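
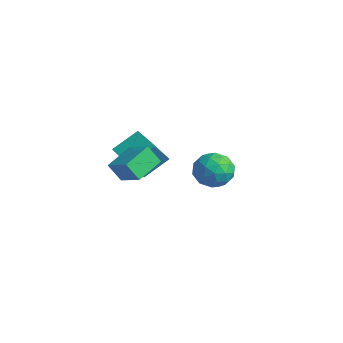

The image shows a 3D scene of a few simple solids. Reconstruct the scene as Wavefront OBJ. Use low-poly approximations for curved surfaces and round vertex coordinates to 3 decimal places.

v -1.75 -4.199 3.664
v -0.502 -4.086 4.353
v -2.11 -2.795 4.087
v -0.861 -2.682 4.776
v -1.299 -3.818 2.784
v -0.05 -3.705 3.473
v -1.658 -2.414 3.207
v -0.41 -2.301 3.896
v -3.259 -2.949 3.409
v -3.035 -1.704 4.269
v -3.669 -1.845 1.918
v -3.445 -0.6 2.778
v -1.975 -2.94 3.062
v -1.751 -1.695 3.922
v -2.385 -1.836 1.571
v -2.161 -0.591 2.431
v -2.534 3.067 -0.592
v -1.888 2.884 0.245
v -3.672 1.916 0.035
v -3.026 1.733 0.872
v -3.527 2.677 0.777
v -2.824 3.388 0.39
v -2.736 1.412 -0.11
v -2.033 2.123 -0.497
v -2.013 1.861 0.543
v -2.502 2.643 1.091
v -3.058 2.157 -0.811
v -3.547 2.939 -0.263
v -2.111 3.076 -0.228
v -3.449 1.724 0.508
v -3.743 2.278 0.452
v -3.364 2.171 0.944
v -2.661 3.373 -0.143
v -2.282 3.265 0.349
v -3.245 3.143 0.661
v -3.278 1.535 -0.069
v -2.899 1.427 0.423
v -2.196 2.629 -0.664
v -1.817 2.522 -0.172
v -2.315 1.657 -0.381
v -1.805 2.368 0.439
v -2.474 1.691 0.807
v -2.304 1.503 0.23
v -1.89 1.921 0.003
v -2.093 2.827 0.761
v -2.761 2.151 1.129
v -3.056 2.705 1.073
v -2.643 3.123 0.846
v -2.166 2.226 0.936
v -2.799 2.649 -0.849
v -3.467 1.973 -0.481
v -2.917 1.677 -0.566
v -2.504 2.095 -0.793
v -3.086 3.109 -0.527
v -3.755 2.432 -0.159
v -3.67 2.879 0.277
v -3.256 3.297 0.05
v -3.394 2.574 -0.656
f 2 4 1
f 5 2 1
f 1 4 3
f 3 5 1
f 2 8 4
f 6 2 5
f 6 8 2
f 4 8 3
f 7 5 3
f 3 8 7
f 7 6 5
f 8 6 7
f 10 12 9
f 13 10 9
f 9 12 11
f 11 13 9
f 10 16 12
f 14 10 13
f 14 16 10
f 12 16 11
f 15 13 11
f 11 16 15
f 15 14 13
f 16 14 15
f 17 54 33
f 54 28 57
f 33 57 22
f 54 57 33
f 17 33 29
f 33 22 34
f 29 34 18
f 33 34 29
f 17 29 38
f 29 18 39
f 38 39 24
f 29 39 38
f 17 38 50
f 38 24 53
f 50 53 27
f 38 53 50
f 17 50 54
f 50 27 58
f 54 58 28
f 50 58 54
f 18 34 45
f 34 22 48
f 45 48 26
f 34 48 45
f 22 57 35
f 57 28 56
f 35 56 21
f 57 56 35
f 28 58 55
f 58 27 51
f 55 51 19
f 58 51 55
f 27 53 52
f 53 24 40
f 52 40 23
f 53 40 52
f 24 39 44
f 39 18 41
f 44 41 25
f 39 41 44
f 20 46 32
f 46 26 47
f 32 47 21
f 46 47 32
f 20 32 30
f 32 21 31
f 30 31 19
f 32 31 30
f 20 30 37
f 30 19 36
f 37 36 23
f 30 36 37
f 20 37 42
f 37 23 43
f 42 43 25
f 37 43 42
f 20 42 46
f 42 25 49
f 46 49 26
f 42 49 46
f 21 47 35
f 47 26 48
f 35 48 22
f 47 48 35
f 19 31 55
f 31 21 56
f 55 56 28
f 31 56 55
f 23 36 52
f 36 19 51
f 52 51 27
f 36 51 52
f 25 43 44
f 43 23 40
f 44 40 24
f 43 40 44
f 26 49 45
f 49 25 41
f 45 41 18
f 49 41 45



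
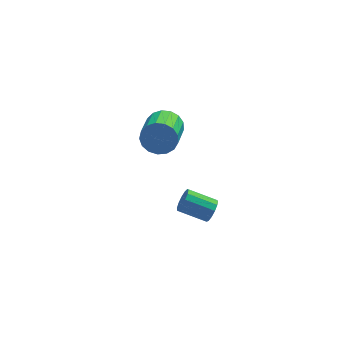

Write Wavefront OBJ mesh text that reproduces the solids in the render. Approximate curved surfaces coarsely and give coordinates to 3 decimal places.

v -2.399 3.873 -1.121
v -2.099 3.443 -1.853
v -2.581 1.877 -1.13
v -2.881 2.307 -0.399
v -1.756 3.457 -1.593
v -2.237 1.891 -0.871
v -1.559 3.566 -1.226
v -2.041 2.001 -0.503
v -1.556 3.745 -0.834
v -2.037 2.18 -0.112
v -1.745 3.954 -0.509
v -2.227 2.389 0.214
v -2.084 4.144 -0.323
v -2.566 2.579 0.4
v -2.496 4.272 -0.321
v -2.977 2.707 0.402
v -2.885 4.308 -0.501
v -3.367 2.743 0.221
v -3.163 4.245 -0.824
v -3.645 2.68 -0.102
v -3.266 4.096 -1.215
v -3.748 2.531 -0.493
v -3.17 3.896 -1.585
v -3.652 2.331 -0.862
v -2.898 3.691 -1.848
v -3.38 2.126 -1.125
v -2.512 3.527 -1.945
v -2.993 1.962 -1.222
v -1.217 -2.627 -0.712
v -0.934 -2.423 -0.236
v -2.16 -1.989 0.308
v -2.443 -2.193 -0.168
v -0.942 -2.173 -0.455
v -2.168 -1.739 0.089
v -1.038 -2.066 -0.755
v -2.264 -1.633 -0.211
v -1.19 -2.138 -1.041
v -2.416 -1.704 -0.497
v -1.351 -2.365 -1.223
v -2.577 -1.931 -0.679
v -1.469 -2.675 -1.243
v -2.696 -2.241 -0.699
v -1.508 -2.97 -1.094
v -2.734 -2.536 -0.55
v -1.453 -3.156 -0.824
v -2.68 -2.722 -0.28
v -1.324 -3.174 -0.518
v -2.55 -2.74 0.026
v -1.161 -3.018 -0.274
v -2.387 -2.584 0.27
v -1.015 -2.738 -0.169
v -2.242 -2.304 0.375
f 2 1 5
f 2 5 3
f 3 5 6
f 3 6 4
f 5 1 7
f 5 7 6
f 6 7 8
f 6 8 4
f 7 1 9
f 7 9 8
f 8 9 10
f 8 10 4
f 9 1 11
f 9 11 10
f 10 11 12
f 10 12 4
f 11 1 13
f 11 13 12
f 12 13 14
f 12 14 4
f 13 1 15
f 13 15 14
f 14 15 16
f 14 16 4
f 15 1 17
f 15 17 16
f 16 17 18
f 16 18 4
f 17 1 19
f 17 19 18
f 18 19 20
f 18 20 4
f 19 1 21
f 19 21 20
f 20 21 22
f 20 22 4
f 21 1 23
f 21 23 22
f 22 23 24
f 22 24 4
f 23 1 25
f 23 25 24
f 24 25 26
f 24 26 4
f 25 1 27
f 25 27 26
f 26 27 28
f 26 28 4
f 27 1 2
f 27 2 28
f 28 2 3
f 28 3 4
f 30 29 33
f 30 33 31
f 31 33 34
f 31 34 32
f 33 29 35
f 33 35 34
f 34 35 36
f 34 36 32
f 35 29 37
f 35 37 36
f 36 37 38
f 36 38 32
f 37 29 39
f 37 39 38
f 38 39 40
f 38 40 32
f 39 29 41
f 39 41 40
f 40 41 42
f 40 42 32
f 41 29 43
f 41 43 42
f 42 43 44
f 42 44 32
f 43 29 45
f 43 45 44
f 44 45 46
f 44 46 32
f 45 29 47
f 45 47 46
f 46 47 48
f 46 48 32
f 47 29 49
f 47 49 48
f 48 49 50
f 48 50 32
f 49 29 51
f 49 51 50
f 50 51 52
f 50 52 32
f 51 29 30
f 51 30 52
f 52 30 31
f 52 31 32



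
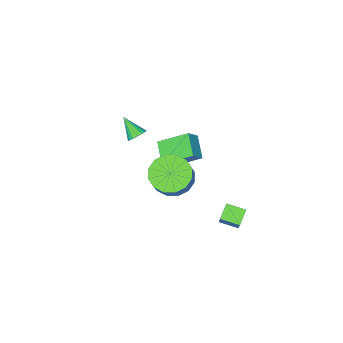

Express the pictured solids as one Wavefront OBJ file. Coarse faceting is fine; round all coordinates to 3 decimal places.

v 0.059 2.153 -1.807
v -0.591 1.816 -1.319
v -0.495 2.922 -2.014
v -1.145 2.585 -1.526
v 0.785 3.115 -0.174
v 0.135 2.778 0.314
v 0.231 3.884 -0.381
v -0.419 3.547 0.107
v 2.436 1.685 3.034
v 3.348 1.665 2.577
v 3.896 2.155 3.65
v 2.984 2.175 4.106
v 3.148 2.139 2.462
v 3.696 2.63 3.534
v 2.757 2.492 2.5
v 3.305 2.983 3.572
v 2.281 2.629 2.681
v 2.828 3.12 3.753
v 1.845 2.512 2.957
v 2.393 3.003 4.029
v 1.569 2.174 3.253
v 2.116 2.665 4.325
v 1.524 1.705 3.49
v 2.072 2.195 4.563
v 1.724 1.23 3.606
v 2.272 1.721 4.678
v 2.115 0.877 3.568
v 2.663 1.368 4.64
v 2.592 0.74 3.387
v 3.139 1.231 4.459
v 3.027 0.857 3.111
v 3.575 1.348 4.183
v 3.304 1.195 2.815
v 3.851 1.686 3.887
v 0.932 -3.036 1.388
v 1.159 -2.721 1.748
v 1.028 -4.004 2.172
v 0.911 -2.704 1.8
v 0.668 -2.763 1.757
v 0.485 -2.884 1.63
v 0.405 -3.04 1.447
v 0.445 -3.196 1.251
v 0.597 -3.315 1.085
v 0.825 -3.369 0.99
v 1.078 -3.348 0.985
v 1.297 -3.255 1.072
v 1.432 -3.112 1.232
v 1.453 -2.951 1.427
v 1.354 -2.81 1.614
v -2.1 -2.191 0.145
v -1.466 -2.121 0.808
v -1.561 -1.136 -0.481
v -0.927 -1.066 0.182
v -1.033 -3.274 -0.762
v -0.399 -3.204 -0.099
v -0.494 -2.219 -1.388
v 0.14 -2.149 -0.725
f 2 4 1
f 5 2 1
f 1 4 3
f 3 5 1
f 2 8 4
f 6 2 5
f 6 8 2
f 4 8 3
f 7 5 3
f 3 8 7
f 7 6 5
f 8 6 7
f 10 9 13
f 10 13 11
f 11 13 14
f 11 14 12
f 13 9 15
f 13 15 14
f 14 15 16
f 14 16 12
f 15 9 17
f 15 17 16
f 16 17 18
f 16 18 12
f 17 9 19
f 17 19 18
f 18 19 20
f 18 20 12
f 19 9 21
f 19 21 20
f 20 21 22
f 20 22 12
f 21 9 23
f 21 23 22
f 22 23 24
f 22 24 12
f 23 9 25
f 23 25 24
f 24 25 26
f 24 26 12
f 25 9 27
f 25 27 26
f 26 27 28
f 26 28 12
f 27 9 29
f 27 29 28
f 28 29 30
f 28 30 12
f 29 9 31
f 29 31 30
f 30 31 32
f 30 32 12
f 31 9 33
f 31 33 32
f 32 33 34
f 32 34 12
f 33 9 10
f 33 10 34
f 34 10 11
f 34 11 12
f 36 35 38
f 36 38 37
f 38 35 39
f 38 39 37
f 39 35 40
f 39 40 37
f 40 35 41
f 40 41 37
f 41 35 42
f 41 42 37
f 42 35 43
f 42 43 37
f 43 35 44
f 43 44 37
f 44 35 45
f 44 45 37
f 45 35 46
f 45 46 37
f 46 35 47
f 46 47 37
f 47 35 48
f 47 48 37
f 48 35 49
f 48 49 37
f 49 35 36
f 49 36 37
f 51 53 50
f 54 51 50
f 50 53 52
f 52 54 50
f 51 57 53
f 55 51 54
f 55 57 51
f 53 57 52
f 56 54 52
f 52 57 56
f 56 55 54
f 57 55 56



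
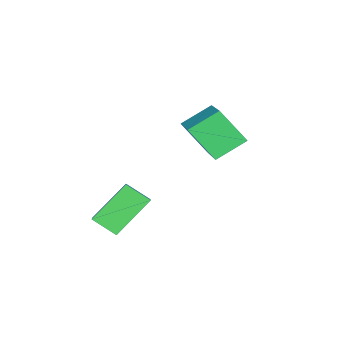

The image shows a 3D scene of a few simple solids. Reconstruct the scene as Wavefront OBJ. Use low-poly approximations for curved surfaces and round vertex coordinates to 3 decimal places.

v -0.345 -1.891 3.003
v -0.355 -2.815 4.081
v 1.305 -0.938 3.835
v 1.295 -1.862 4.913
v 0.385 -2.618 2.387
v 0.375 -3.542 3.465
v 2.035 -1.665 3.219
v 2.025 -2.589 4.297
v 2.919 -3.42 1.526
v 2.963 -4.208 2.036
v 3.645 -3.068 2.008
v 3.689 -3.856 2.518
v 3.951 -4.064 0.442
v 3.995 -4.852 0.952
v 4.677 -3.712 0.924
v 4.721 -4.5 1.434
f 2 4 1
f 5 2 1
f 1 4 3
f 3 5 1
f 2 8 4
f 6 2 5
f 6 8 2
f 4 8 3
f 7 5 3
f 3 8 7
f 7 6 5
f 8 6 7
f 10 12 9
f 13 10 9
f 9 12 11
f 11 13 9
f 10 16 12
f 14 10 13
f 14 16 10
f 12 16 11
f 15 13 11
f 11 16 15
f 15 14 13
f 16 14 15



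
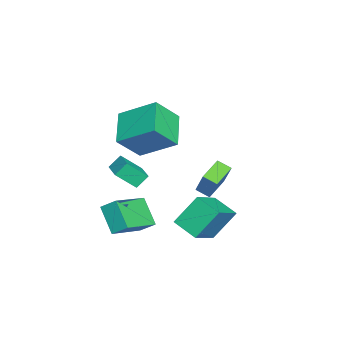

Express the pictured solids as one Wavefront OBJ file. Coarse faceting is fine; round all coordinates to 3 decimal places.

v 2.052 -1.947 -0.257
v 2.189 -1.2 0.33
v 0.342 -1.006 -1.058
v 0.479 -0.258 -0.472
v 2.961 -1.242 -1.368
v 3.098 -0.494 -0.782
v 1.251 -0.3 -2.17
v 1.388 0.447 -1.583
v 0.191 1.912 -2.064
v 1.881 1.365 -0.982
v -0.386 2.88 -0.673
v 1.304 2.332 0.409
v 0.856 3.008 -2.549
v 2.546 2.46 -1.467
v 0.279 3.975 -1.158
v 1.969 3.428 -0.076
v 0.212 -0.947 0.516
v 0.461 -1.88 1.416
v -0.134 -0.466 1.112
v 0.116 -1.399 2.011
v 1.344 -0.421 0.749
v 1.594 -1.354 1.648
v 0.999 0.06 1.344
v 1.248 -0.873 2.244
v -2.197 -1.956 3.41
v -1.875 -0.12 4.541
v -2.991 -1.017 2.11
v -2.669 0.819 3.24
v -0.491 -1.719 2.54
v -0.169 0.117 3.67
v -1.285 -0.78 1.239
v -0.963 1.056 2.37
v -3.471 1.476 -2.223
v -4.588 1.992 -1.745
v -3.287 2.181 -2.555
v -4.404 2.697 -2.077
v -2.596 1.963 -0.703
v -3.713 2.479 -0.225
v -2.412 2.668 -1.035
v -3.529 3.184 -0.557
f 2 4 1
f 5 2 1
f 1 4 3
f 3 5 1
f 2 8 4
f 6 2 5
f 6 8 2
f 4 8 3
f 7 5 3
f 3 8 7
f 7 6 5
f 8 6 7
f 10 12 9
f 13 10 9
f 9 12 11
f 11 13 9
f 10 16 12
f 14 10 13
f 14 16 10
f 12 16 11
f 15 13 11
f 11 16 15
f 15 14 13
f 16 14 15
f 18 20 17
f 21 18 17
f 17 20 19
f 19 21 17
f 18 24 20
f 22 18 21
f 22 24 18
f 20 24 19
f 23 21 19
f 19 24 23
f 23 22 21
f 24 22 23
f 26 28 25
f 29 26 25
f 25 28 27
f 27 29 25
f 26 32 28
f 30 26 29
f 30 32 26
f 28 32 27
f 31 29 27
f 27 32 31
f 31 30 29
f 32 30 31
f 34 36 33
f 37 34 33
f 33 36 35
f 35 37 33
f 34 40 36
f 38 34 37
f 38 40 34
f 36 40 35
f 39 37 35
f 35 40 39
f 39 38 37
f 40 38 39



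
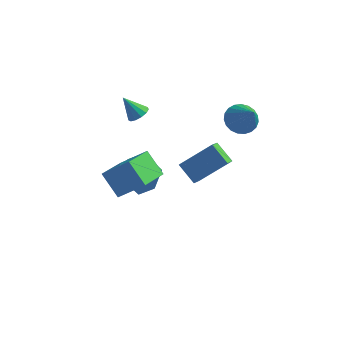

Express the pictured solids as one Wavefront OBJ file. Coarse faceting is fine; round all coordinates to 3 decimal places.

v -0.442 2.322 -3.819
v -1.404 2.85 -3.067
v -0.405 3.079 -4.303
v -1.367 3.607 -3.551
v 1.047 3.113 -2.469
v 0.085 3.641 -1.717
v 1.084 3.87 -2.953
v 0.122 4.398 -2.201
v -3.169 1.893 1.296
v -2.849 2.354 1.535
v -3.971 1.907 2.344
v -3.096 2.497 1.343
v -3.367 2.447 1.137
v -3.574 2.222 0.981
v -3.653 1.893 0.925
v -3.578 1.563 0.987
v -3.374 1.338 1.147
v -3.104 1.289 1.354
v -2.855 1.432 1.543
v -2.705 1.721 1.653
v -2.703 2.065 1.65
v -2.627 0.193 -3.451
v -2.251 0.245 -1.877
v -3.842 0.976 -3.187
v -3.466 1.028 -1.612
v -2.094 1.072 -3.608
v -1.718 1.124 -2.033
v -3.309 1.855 -3.343
v -2.933 1.907 -1.769
v -3.295 -3.039 0.908
v -1.984 -2.923 2.106
v -2.955 -1.386 0.375
v -1.643 -1.27 1.572
v -2.317 -3.57 -0.112
v -1.005 -3.454 1.085
v -1.976 -1.917 -0.646
v -0.665 -1.801 0.552
v 1.522 3.774 0.616
v 2.146 3.444 0.058
v 2.398 2.846 2.144
v 2.301 3.767 0.166
v 2.321 4.092 0.351
v 2.203 4.361 0.582
v 1.967 4.529 0.82
v 1.654 4.566 1.022
v 1.319 4.467 1.154
v 1.018 4.247 1.193
v 0.805 3.946 1.132
v 0.715 3.614 0.982
v 0.765 3.311 0.769
v 0.946 3.087 0.53
v 1.227 2.982 0.305
v 1.558 3.014 0.134
v 1.884 3.178 0.047
f 2 4 1
f 5 2 1
f 1 4 3
f 3 5 1
f 2 8 4
f 6 2 5
f 6 8 2
f 4 8 3
f 7 5 3
f 3 8 7
f 7 6 5
f 8 6 7
f 10 9 12
f 10 12 11
f 12 9 13
f 12 13 11
f 13 9 14
f 13 14 11
f 14 9 15
f 14 15 11
f 15 9 16
f 15 16 11
f 16 9 17
f 16 17 11
f 17 9 18
f 17 18 11
f 18 9 19
f 18 19 11
f 19 9 20
f 19 20 11
f 20 9 21
f 20 21 11
f 21 9 10
f 21 10 11
f 23 25 22
f 26 23 22
f 22 25 24
f 24 26 22
f 23 29 25
f 27 23 26
f 27 29 23
f 25 29 24
f 28 26 24
f 24 29 28
f 28 27 26
f 29 27 28
f 31 33 30
f 34 31 30
f 30 33 32
f 32 34 30
f 31 37 33
f 35 31 34
f 35 37 31
f 33 37 32
f 36 34 32
f 32 37 36
f 36 35 34
f 37 35 36
f 39 38 41
f 39 41 40
f 41 38 42
f 41 42 40
f 42 38 43
f 42 43 40
f 43 38 44
f 43 44 40
f 44 38 45
f 44 45 40
f 45 38 46
f 45 46 40
f 46 38 47
f 46 47 40
f 47 38 48
f 47 48 40
f 48 38 49
f 48 49 40
f 49 38 50
f 49 50 40
f 50 38 51
f 50 51 40
f 51 38 52
f 51 52 40
f 52 38 53
f 52 53 40
f 53 38 54
f 53 54 40
f 54 38 39
f 54 39 40



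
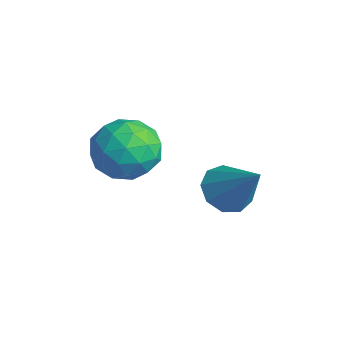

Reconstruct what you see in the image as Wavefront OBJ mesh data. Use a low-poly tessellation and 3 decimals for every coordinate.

v 1.317 -1.508 0.508
v 2.019 -1.844 1.1
v 0.361 -2.676 0.98
v 1.063 -3.012 1.572
v 0.622 -2.162 1.77
v 1.213 -1.44 1.478
v 1.167 -3.08 0.602
v 1.758 -2.358 0.31
v 1.927 -2.815 1.158
v 1.59 -2.248 1.88
v 0.79 -2.272 0.2
v 0.453 -1.705 0.922
v 1.752 -1.573 0.763
v 0.628 -2.947 1.317
v 0.369 -2.447 1.434
v 0.781 -2.645 1.782
v 1.278 -1.336 0.985
v 1.691 -1.533 1.333
v 0.87 -1.721 1.726
v 0.689 -2.987 0.747
v 1.102 -3.184 1.095
v 1.599 -1.875 0.298
v 2.011 -2.073 0.646
v 1.51 -2.799 0.354
v 2.11 -2.342 1.145
v 1.548 -3.029 1.422
v 1.61 -3.068 0.852
v 1.957 -2.644 0.68
v 1.912 -2.008 1.569
v 1.35 -2.695 1.846
v 1.091 -2.196 1.962
v 1.438 -1.771 1.791
v 1.858 -2.579 1.603
v 1.03 -1.825 0.234
v 0.468 -2.512 0.511
v 0.942 -2.749 0.289
v 1.289 -2.324 0.118
v 0.832 -1.491 0.658
v 0.27 -2.178 0.935
v 0.423 -1.876 1.4
v 0.77 -1.452 1.228
v 0.522 -1.941 0.477
v 1.908 0.224 -0.87
v 2.235 0.767 -1.308
v 3.032 0.516 0.33
v 1.859 0.981 -1.008
v 1.506 0.841 -0.643
v 1.341 0.412 -0.384
v 1.441 -0.104 -0.353
v 1.76 -0.466 -0.564
v 2.148 -0.506 -0.918
v 2.424 -0.203 -1.249
v 2.458 0.299 -1.404
f 1 38 17
f 38 12 41
f 17 41 6
f 38 41 17
f 1 17 13
f 17 6 18
f 13 18 2
f 17 18 13
f 1 13 22
f 13 2 23
f 22 23 8
f 13 23 22
f 1 22 34
f 22 8 37
f 34 37 11
f 22 37 34
f 1 34 38
f 34 11 42
f 38 42 12
f 34 42 38
f 2 18 29
f 18 6 32
f 29 32 10
f 18 32 29
f 6 41 19
f 41 12 40
f 19 40 5
f 41 40 19
f 12 42 39
f 42 11 35
f 39 35 3
f 42 35 39
f 11 37 36
f 37 8 24
f 36 24 7
f 37 24 36
f 8 23 28
f 23 2 25
f 28 25 9
f 23 25 28
f 4 30 16
f 30 10 31
f 16 31 5
f 30 31 16
f 4 16 14
f 16 5 15
f 14 15 3
f 16 15 14
f 4 14 21
f 14 3 20
f 21 20 7
f 14 20 21
f 4 21 26
f 21 7 27
f 26 27 9
f 21 27 26
f 4 26 30
f 26 9 33
f 30 33 10
f 26 33 30
f 5 31 19
f 31 10 32
f 19 32 6
f 31 32 19
f 3 15 39
f 15 5 40
f 39 40 12
f 15 40 39
f 7 20 36
f 20 3 35
f 36 35 11
f 20 35 36
f 9 27 28
f 27 7 24
f 28 24 8
f 27 24 28
f 10 33 29
f 33 9 25
f 29 25 2
f 33 25 29
f 44 43 46
f 44 46 45
f 46 43 47
f 46 47 45
f 47 43 48
f 47 48 45
f 48 43 49
f 48 49 45
f 49 43 50
f 49 50 45
f 50 43 51
f 50 51 45
f 51 43 52
f 51 52 45
f 52 43 53
f 52 53 45
f 53 43 44
f 53 44 45



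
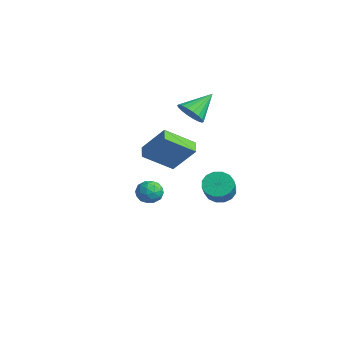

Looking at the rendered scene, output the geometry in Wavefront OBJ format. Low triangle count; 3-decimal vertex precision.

v 2.035 -4.628 2.169
v 1.309 -4.281 2.444
v 2.386 -3.007 1.052
v 1.66 -2.66 1.327
v 3 -3.8 3.673
v 2.274 -3.453 3.948
v 3.351 -2.179 2.556
v 2.625 -1.832 2.831
v -0.724 -0.4 3.334
v 0.039 -0.629 3.794
v -0.956 1.06 4.446
v 0.181 -0.382 3.5
v 0.144 -0.139 3.173
v -0.065 0.053 2.877
v -0.405 0.155 2.673
v -0.808 0.147 2.599
v -1.194 0.031 2.67
v -1.487 -0.171 2.873
v -1.628 -0.417 3.168
v -1.591 -0.661 3.495
v -1.382 -0.852 3.79
v -1.043 -0.955 3.995
v -0.64 -0.947 4.069
v -0.254 -0.831 3.997
v -3.194 -0.819 -3.849
v -2.731 -1.502 -4.062
v -4.029 -1.618 -3.098
v -3.566 -2.301 -3.311
v -3.237 -1.707 -2.796
v -2.721 -1.214 -3.261
v -4.039 -1.906 -3.899
v -3.523 -1.413 -4.364
v -3.254 -2.174 -4.093
v -2.758 -2.051 -3.411
v -4.002 -1.069 -3.749
v -3.506 -0.946 -3.067
v -2.889 -1.091 -4.022
v -3.871 -2.029 -3.138
v -3.677 -1.68 -2.836
v -3.406 -2.082 -2.961
v -2.883 -0.921 -3.551
v -2.612 -1.322 -3.676
v -2.909 -1.443 -2.932
v -4.148 -1.798 -3.484
v -3.877 -2.199 -3.609
v -3.354 -1.038 -4.199
v -3.083 -1.44 -4.324
v -3.851 -1.677 -4.228
v -2.925 -1.887 -4.165
v -3.415 -2.357 -3.723
v -3.693 -2.125 -4.069
v -3.39 -1.835 -4.342
v -2.633 -1.815 -3.764
v -3.124 -2.284 -3.322
v -2.931 -1.935 -3.02
v -2.627 -1.645 -3.293
v -2.94 -2.21 -3.782
v -3.636 -0.836 -3.838
v -4.127 -1.305 -3.396
v -4.133 -1.475 -3.867
v -3.829 -1.185 -4.14
v -3.345 -0.763 -3.437
v -3.835 -1.233 -2.995
v -3.37 -1.285 -2.818
v -3.067 -0.995 -3.091
v -3.82 -0.91 -3.378
v 3.113 -0.623 -0.721
v 3.477 -1.071 -1.358
v 4.472 -1.745 -0.317
v 4.107 -1.297 0.321
v 3.71 -0.692 -1.336
v 4.705 -1.366 -0.294
v 3.782 -0.295 -1.149
v 4.777 -0.969 -0.107
v 3.676 0.014 -0.847
v 4.671 -0.659 0.195
v 3.418 0.153 -0.511
v 4.413 -0.521 0.53
v 3.079 0.083 -0.232
v 4.074 -0.59 0.81
v 2.748 -0.175 -0.083
v 3.743 -0.849 0.958
v 2.515 -0.554 -0.106
v 3.51 -1.228 0.936
v 2.443 -0.951 -0.293
v 3.438 -1.625 0.749
v 2.549 -1.261 -0.595
v 3.544 -1.934 0.447
v 2.807 -1.399 -0.93
v 3.802 -2.073 0.111
v 3.146 -1.33 -1.21
v 4.141 -2.003 -0.168
f 2 4 1
f 5 2 1
f 1 4 3
f 3 5 1
f 2 8 4
f 6 2 5
f 6 8 2
f 4 8 3
f 7 5 3
f 3 8 7
f 7 6 5
f 8 6 7
f 10 9 12
f 10 12 11
f 12 9 13
f 12 13 11
f 13 9 14
f 13 14 11
f 14 9 15
f 14 15 11
f 15 9 16
f 15 16 11
f 16 9 17
f 16 17 11
f 17 9 18
f 17 18 11
f 18 9 19
f 18 19 11
f 19 9 20
f 19 20 11
f 20 9 21
f 20 21 11
f 21 9 22
f 21 22 11
f 22 9 23
f 22 23 11
f 23 9 24
f 23 24 11
f 24 9 10
f 24 10 11
f 25 62 41
f 62 36 65
f 41 65 30
f 62 65 41
f 25 41 37
f 41 30 42
f 37 42 26
f 41 42 37
f 25 37 46
f 37 26 47
f 46 47 32
f 37 47 46
f 25 46 58
f 46 32 61
f 58 61 35
f 46 61 58
f 25 58 62
f 58 35 66
f 62 66 36
f 58 66 62
f 26 42 53
f 42 30 56
f 53 56 34
f 42 56 53
f 30 65 43
f 65 36 64
f 43 64 29
f 65 64 43
f 36 66 63
f 66 35 59
f 63 59 27
f 66 59 63
f 35 61 60
f 61 32 48
f 60 48 31
f 61 48 60
f 32 47 52
f 47 26 49
f 52 49 33
f 47 49 52
f 28 54 40
f 54 34 55
f 40 55 29
f 54 55 40
f 28 40 38
f 40 29 39
f 38 39 27
f 40 39 38
f 28 38 45
f 38 27 44
f 45 44 31
f 38 44 45
f 28 45 50
f 45 31 51
f 50 51 33
f 45 51 50
f 28 50 54
f 50 33 57
f 54 57 34
f 50 57 54
f 29 55 43
f 55 34 56
f 43 56 30
f 55 56 43
f 27 39 63
f 39 29 64
f 63 64 36
f 39 64 63
f 31 44 60
f 44 27 59
f 60 59 35
f 44 59 60
f 33 51 52
f 51 31 48
f 52 48 32
f 51 48 52
f 34 57 53
f 57 33 49
f 53 49 26
f 57 49 53
f 68 67 71
f 68 71 69
f 69 71 72
f 69 72 70
f 71 67 73
f 71 73 72
f 72 73 74
f 72 74 70
f 73 67 75
f 73 75 74
f 74 75 76
f 74 76 70
f 75 67 77
f 75 77 76
f 76 77 78
f 76 78 70
f 77 67 79
f 77 79 78
f 78 79 80
f 78 80 70
f 79 67 81
f 79 81 80
f 80 81 82
f 80 82 70
f 81 67 83
f 81 83 82
f 82 83 84
f 82 84 70
f 83 67 85
f 83 85 84
f 84 85 86
f 84 86 70
f 85 67 87
f 85 87 86
f 86 87 88
f 86 88 70
f 87 67 89
f 87 89 88
f 88 89 90
f 88 90 70
f 89 67 91
f 89 91 90
f 90 91 92
f 90 92 70
f 91 67 68
f 91 68 92
f 92 68 69
f 92 69 70



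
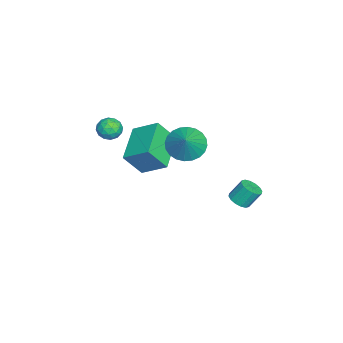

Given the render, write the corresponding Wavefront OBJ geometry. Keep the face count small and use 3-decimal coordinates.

v -0.007 0.605 3.26
v 0.688 0.623 2.554
v 0.987 0.715 4.24
v 0.609 1 2.592
v 0.436 1.316 2.731
v 0.196 1.523 2.951
v -0.075 1.591 3.218
v -0.336 1.509 3.491
v -0.546 1.289 3.729
v -0.674 0.965 3.895
v -0.701 0.586 3.965
v -0.622 0.21 3.927
v -0.449 -0.106 3.788
v -0.209 -0.314 3.568
v 0.062 -0.382 3.301
v 0.323 -0.3 3.028
v 0.533 -0.08 2.79
v 0.661 0.244 2.624
v -2.948 -1.542 0.954
v -2.615 -2.38 2.178
v -2.636 -0.268 1.742
v -2.303 -1.106 2.965
v -0.877 -1.654 0.315
v -0.544 -2.492 1.538
v -0.565 -0.38 1.102
v -0.232 -1.218 2.326
v -2.862 -3.189 2.316
v -2.361 -2.959 2.737
v -2.159 -3.961 1.903
v -1.658 -3.731 2.324
v -2.208 -4.061 2.588
v -2.643 -3.584 2.843
v -1.877 -3.336 1.797
v -2.312 -2.859 2.052
v -1.752 -3.049 2.416
v -1.957 -3.497 2.905
v -2.563 -3.423 1.735
v -2.768 -3.871 2.224
v -2.673 -3.006 2.563
v -1.847 -3.914 2.077
v -2.17 -4.108 2.232
v -1.876 -3.972 2.48
v -2.839 -3.374 2.625
v -2.544 -3.238 2.873
v -2.455 -3.886 2.785
v -1.976 -3.682 1.767
v -1.681 -3.546 2.015
v -2.644 -2.948 2.16
v -2.35 -2.812 2.408
v -2.065 -3.034 1.855
v -2.021 -2.924 2.622
v -1.608 -3.378 2.379
v -1.737 -3.146 2.069
v -1.992 -2.865 2.219
v -2.141 -3.187 2.909
v -1.728 -3.641 2.666
v -2.051 -3.835 2.821
v -2.307 -3.555 2.972
v -1.784 -3.24 2.72
v -2.792 -3.279 1.974
v -2.379 -3.733 1.731
v -2.213 -3.365 1.668
v -2.469 -3.085 1.819
v -2.912 -3.542 2.261
v -2.499 -3.996 2.018
v -2.528 -4.055 2.421
v -2.783 -3.774 2.571
v -2.736 -3.68 1.92
v -3.874 2.68 -3.461
v -3.283 2.561 -3.277
v -3.455 3.162 -2.335
v -4.046 3.28 -2.519
v -3.264 2.837 -3.45
v -3.436 3.438 -2.508
v -3.408 3.071 -3.625
v -3.581 3.672 -2.683
v -3.677 3.2 -3.757
v -3.85 3.801 -2.815
v -3.999 3.19 -3.809
v -4.172 3.79 -2.867
v -4.287 3.043 -3.768
v -4.46 3.643 -2.826
v -4.465 2.798 -3.645
v -4.637 3.399 -2.703
v -4.484 2.522 -3.472
v -4.656 3.123 -2.53
v -4.339 2.288 -3.297
v -4.512 2.889 -2.355
v -4.07 2.159 -3.165
v -4.243 2.76 -2.223
v -3.748 2.17 -3.113
v -3.921 2.77 -2.171
v -3.46 2.317 -3.154
v -3.633 2.917 -2.212
f 2 1 4
f 2 4 3
f 4 1 5
f 4 5 3
f 5 1 6
f 5 6 3
f 6 1 7
f 6 7 3
f 7 1 8
f 7 8 3
f 8 1 9
f 8 9 3
f 9 1 10
f 9 10 3
f 10 1 11
f 10 11 3
f 11 1 12
f 11 12 3
f 12 1 13
f 12 13 3
f 13 1 14
f 13 14 3
f 14 1 15
f 14 15 3
f 15 1 16
f 15 16 3
f 16 1 17
f 16 17 3
f 17 1 18
f 17 18 3
f 18 1 2
f 18 2 3
f 20 22 19
f 23 20 19
f 19 22 21
f 21 23 19
f 20 26 22
f 24 20 23
f 24 26 20
f 22 26 21
f 25 23 21
f 21 26 25
f 25 24 23
f 26 24 25
f 27 64 43
f 64 38 67
f 43 67 32
f 64 67 43
f 27 43 39
f 43 32 44
f 39 44 28
f 43 44 39
f 27 39 48
f 39 28 49
f 48 49 34
f 39 49 48
f 27 48 60
f 48 34 63
f 60 63 37
f 48 63 60
f 27 60 64
f 60 37 68
f 64 68 38
f 60 68 64
f 28 44 55
f 44 32 58
f 55 58 36
f 44 58 55
f 32 67 45
f 67 38 66
f 45 66 31
f 67 66 45
f 38 68 65
f 68 37 61
f 65 61 29
f 68 61 65
f 37 63 62
f 63 34 50
f 62 50 33
f 63 50 62
f 34 49 54
f 49 28 51
f 54 51 35
f 49 51 54
f 30 56 42
f 56 36 57
f 42 57 31
f 56 57 42
f 30 42 40
f 42 31 41
f 40 41 29
f 42 41 40
f 30 40 47
f 40 29 46
f 47 46 33
f 40 46 47
f 30 47 52
f 47 33 53
f 52 53 35
f 47 53 52
f 30 52 56
f 52 35 59
f 56 59 36
f 52 59 56
f 31 57 45
f 57 36 58
f 45 58 32
f 57 58 45
f 29 41 65
f 41 31 66
f 65 66 38
f 41 66 65
f 33 46 62
f 46 29 61
f 62 61 37
f 46 61 62
f 35 53 54
f 53 33 50
f 54 50 34
f 53 50 54
f 36 59 55
f 59 35 51
f 55 51 28
f 59 51 55
f 70 69 73
f 70 73 71
f 71 73 74
f 71 74 72
f 73 69 75
f 73 75 74
f 74 75 76
f 74 76 72
f 75 69 77
f 75 77 76
f 76 77 78
f 76 78 72
f 77 69 79
f 77 79 78
f 78 79 80
f 78 80 72
f 79 69 81
f 79 81 80
f 80 81 82
f 80 82 72
f 81 69 83
f 81 83 82
f 82 83 84
f 82 84 72
f 83 69 85
f 83 85 84
f 84 85 86
f 84 86 72
f 85 69 87
f 85 87 86
f 86 87 88
f 86 88 72
f 87 69 89
f 87 89 88
f 88 89 90
f 88 90 72
f 89 69 91
f 89 91 90
f 90 91 92
f 90 92 72
f 91 69 93
f 91 93 92
f 92 93 94
f 92 94 72
f 93 69 70
f 93 70 94
f 94 70 71
f 94 71 72



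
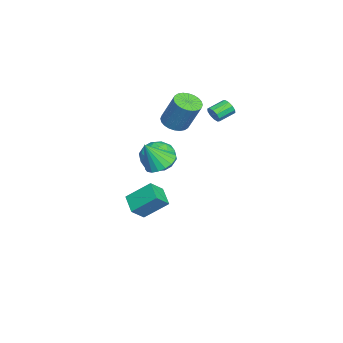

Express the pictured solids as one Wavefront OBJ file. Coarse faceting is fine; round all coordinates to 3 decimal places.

v -1.629 3.223 3.209
v -1.345 3.234 3.691
v -2.027 4.008 4.074
v -2.311 3.997 3.591
v -1.202 3.466 3.478
v -1.884 4.24 3.861
v -1.222 3.605 3.161
v -1.904 4.379 3.544
v -1.398 3.598 2.863
v -2.079 4.372 3.246
v -1.661 3.448 2.697
v -2.343 4.222 3.08
v -1.913 3.212 2.726
v -2.595 3.986 3.109
v -2.056 2.98 2.939
v -2.738 3.754 3.322
v -2.036 2.841 3.256
v -2.718 3.615 3.639
v -1.861 2.848 3.554
v -2.542 3.622 3.937
v -1.597 2.998 3.72
v -2.279 3.772 4.103
v 2.382 0.926 1.376
v 3.216 0.597 1.005
v 2.698 0.094 2.824
v 3.333 0.968 1.192
v 3.262 1.331 1.416
v 3.017 1.613 1.631
v 2.646 1.759 1.796
v 2.222 1.74 1.878
v 1.83 1.56 1.86
v 1.548 1.254 1.746
v 1.43 0.883 1.559
v 1.501 0.52 1.336
v 1.747 0.238 1.12
v 2.118 0.092 0.955
v 2.541 0.111 0.874
v 2.933 0.291 0.891
v -3.048 0.764 -1.106
v -2.394 -0.181 -1.234
v -4.586 -0.259 -1.406
v -3.932 -1.204 -1.534
v -4.031 -0.706 -0.495
v -3.081 -0.074 -0.31
v -3.899 -0.366 -2.33
v -2.949 0.266 -2.145
v -2.92 -0.88 -1.991
v -3.002 -1.09 -0.856
v -3.978 0.65 -1.784
v -4.06 0.44 -0.649
v -2.586 0.381 -1.144
v -4.394 -0.821 -1.496
v -4.452 -0.528 -0.886
v -4.068 -1.084 -0.961
v -2.989 0.444 -0.6
v -2.605 -0.112 -0.676
v -3.568 -0.42 -0.241
v -4.375 -0.328 -1.964
v -3.991 -0.884 -2.04
v -2.912 0.644 -1.679
v -2.528 0.088 -1.754
v -3.412 -0.02 -2.399
v -2.511 -0.585 -1.664
v -3.415 -1.186 -1.84
v -3.396 -0.694 -2.308
v -2.837 -0.322 -2.199
v -2.559 -0.709 -0.997
v -3.463 -1.31 -1.173
v -3.521 -1.017 -0.563
v -2.963 -0.646 -0.454
v -2.868 -1.119 -1.442
v -3.517 0.87 -1.467
v -4.421 0.269 -1.643
v -4.017 0.206 -2.186
v -3.459 0.577 -2.077
v -3.565 0.746 -0.8
v -4.469 0.145 -0.976
v -4.143 -0.118 -0.441
v -3.584 0.254 -0.332
v -4.112 0.679 -1.198
v -1.334 -0.667 -5.197
v -2.453 -1.207 -4.644
v -1.445 0.762 -4.027
v -2.564 0.222 -3.474
v -0.656 -1.262 -4.406
v -1.775 -1.802 -3.853
v -0.767 0.167 -3.236
v -1.886 -0.373 -2.683
v -3.45 0.77 1.585
v -2.63 0.874 1.316
v -2.109 1.714 3.225
v -2.93 1.61 3.495
v -2.768 1.17 1.223
v -2.247 2.01 3.133
v -3.01 1.405 1.186
v -2.489 2.245 3.095
v -3.319 1.544 1.209
v -2.798 2.383 3.119
v -3.648 1.564 1.29
v -3.127 2.404 3.2
v -3.947 1.464 1.416
v -3.426 2.304 3.325
v -4.17 1.258 1.567
v -3.65 2.098 3.477
v -4.284 0.978 1.721
v -3.763 1.818 3.631
v -4.271 0.666 1.855
v -3.75 1.506 3.764
v -4.133 0.37 1.947
v -3.612 1.21 3.857
v -3.891 0.135 1.985
v -3.37 0.975 3.894
v -3.582 -0.003 1.961
v -3.061 0.836 3.871
v -3.253 -0.024 1.88
v -2.732 0.816 3.79
v -2.954 0.076 1.755
v -2.433 0.916 3.664
v -2.73 0.282 1.603
v -2.21 1.122 3.513
v -2.617 0.562 1.449
v -2.096 1.402 3.359
f 2 1 5
f 2 5 3
f 3 5 6
f 3 6 4
f 5 1 7
f 5 7 6
f 6 7 8
f 6 8 4
f 7 1 9
f 7 9 8
f 8 9 10
f 8 10 4
f 9 1 11
f 9 11 10
f 10 11 12
f 10 12 4
f 11 1 13
f 11 13 12
f 12 13 14
f 12 14 4
f 13 1 15
f 13 15 14
f 14 15 16
f 14 16 4
f 15 1 17
f 15 17 16
f 16 17 18
f 16 18 4
f 17 1 19
f 17 19 18
f 18 19 20
f 18 20 4
f 19 1 21
f 19 21 20
f 20 21 22
f 20 22 4
f 21 1 2
f 21 2 22
f 22 2 3
f 22 3 4
f 24 23 26
f 24 26 25
f 26 23 27
f 26 27 25
f 27 23 28
f 27 28 25
f 28 23 29
f 28 29 25
f 29 23 30
f 29 30 25
f 30 23 31
f 30 31 25
f 31 23 32
f 31 32 25
f 32 23 33
f 32 33 25
f 33 23 34
f 33 34 25
f 34 23 35
f 34 35 25
f 35 23 36
f 35 36 25
f 36 23 37
f 36 37 25
f 37 23 38
f 37 38 25
f 38 23 24
f 38 24 25
f 39 76 55
f 76 50 79
f 55 79 44
f 76 79 55
f 39 55 51
f 55 44 56
f 51 56 40
f 55 56 51
f 39 51 60
f 51 40 61
f 60 61 46
f 51 61 60
f 39 60 72
f 60 46 75
f 72 75 49
f 60 75 72
f 39 72 76
f 72 49 80
f 76 80 50
f 72 80 76
f 40 56 67
f 56 44 70
f 67 70 48
f 56 70 67
f 44 79 57
f 79 50 78
f 57 78 43
f 79 78 57
f 50 80 77
f 80 49 73
f 77 73 41
f 80 73 77
f 49 75 74
f 75 46 62
f 74 62 45
f 75 62 74
f 46 61 66
f 61 40 63
f 66 63 47
f 61 63 66
f 42 68 54
f 68 48 69
f 54 69 43
f 68 69 54
f 42 54 52
f 54 43 53
f 52 53 41
f 54 53 52
f 42 52 59
f 52 41 58
f 59 58 45
f 52 58 59
f 42 59 64
f 59 45 65
f 64 65 47
f 59 65 64
f 42 64 68
f 64 47 71
f 68 71 48
f 64 71 68
f 43 69 57
f 69 48 70
f 57 70 44
f 69 70 57
f 41 53 77
f 53 43 78
f 77 78 50
f 53 78 77
f 45 58 74
f 58 41 73
f 74 73 49
f 58 73 74
f 47 65 66
f 65 45 62
f 66 62 46
f 65 62 66
f 48 71 67
f 71 47 63
f 67 63 40
f 71 63 67
f 82 84 81
f 85 82 81
f 81 84 83
f 83 85 81
f 82 88 84
f 86 82 85
f 86 88 82
f 84 88 83
f 87 85 83
f 83 88 87
f 87 86 85
f 88 86 87
f 90 89 93
f 90 93 91
f 91 93 94
f 91 94 92
f 93 89 95
f 93 95 94
f 94 95 96
f 94 96 92
f 95 89 97
f 95 97 96
f 96 97 98
f 96 98 92
f 97 89 99
f 97 99 98
f 98 99 100
f 98 100 92
f 99 89 101
f 99 101 100
f 100 101 102
f 100 102 92
f 101 89 103
f 101 103 102
f 102 103 104
f 102 104 92
f 103 89 105
f 103 105 104
f 104 105 106
f 104 106 92
f 105 89 107
f 105 107 106
f 106 107 108
f 106 108 92
f 107 89 109
f 107 109 108
f 108 109 110
f 108 110 92
f 109 89 111
f 109 111 110
f 110 111 112
f 110 112 92
f 111 89 113
f 111 113 112
f 112 113 114
f 112 114 92
f 113 89 115
f 113 115 114
f 114 115 116
f 114 116 92
f 115 89 117
f 115 117 116
f 116 117 118
f 116 118 92
f 117 89 119
f 117 119 118
f 118 119 120
f 118 120 92
f 119 89 121
f 119 121 120
f 120 121 122
f 120 122 92
f 121 89 90
f 121 90 122
f 122 90 91
f 122 91 92



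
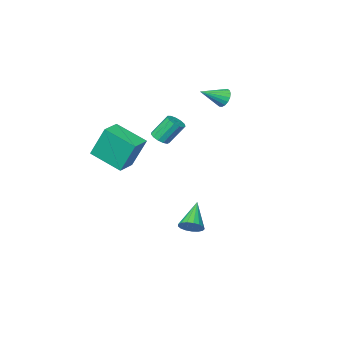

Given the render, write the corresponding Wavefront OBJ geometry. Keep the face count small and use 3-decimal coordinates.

v 0.436 4.262 -3.854
v 1.008 4.198 -3.404
v -0.616 3.218 -2.666
v 0.846 4.487 -3.293
v 0.59 4.725 -3.31
v 0.299 4.857 -3.452
v 0.04 4.852 -3.686
v -0.129 4.713 -3.959
v -0.168 4.47 -4.207
v -0.069 4.18 -4.374
v 0.146 3.908 -4.422
v 0.428 3.718 -4.34
v 0.711 3.653 -4.147
v 0.931 3.727 -3.886
v 1.038 3.924 -3.618
v 1.134 2.247 2.251
v 1.541 2.682 2.327
v 0.812 3.147 3.565
v 0.406 2.713 3.489
v 1.296 2.813 2.134
v 0.567 3.278 3.372
v 1 2.765 1.978
v 0.271 3.23 3.216
v 0.747 2.552 1.909
v 0.018 3.017 3.146
v 0.617 2.242 1.948
v -0.112 2.707 3.186
v 0.651 1.935 2.084
v -0.078 2.4 3.322
v 0.838 1.726 2.273
v 0.109 2.191 3.51
v 1.12 1.683 2.455
v 0.391 2.148 3.692
v 1.406 1.819 2.572
v 0.677 2.285 3.81
v 1.606 2.092 2.587
v 0.877 2.557 3.825
v 1.656 2.413 2.496
v 0.928 2.878 3.734
v -3.943 0.734 3.63
v -3.63 1.021 3.112
v -2.557 0.446 4.31
v -3.679 1.263 3.316
v -3.789 1.385 3.592
v -3.934 1.357 3.876
v -4.081 1.187 4.105
v -4.197 0.912 4.224
v -4.254 0.597 4.208
v -4.24 0.314 4.059
v -4.158 0.126 3.812
v -4.027 0.078 3.524
v -3.876 0.18 3.26
v -3.741 0.409 3.08
v -3.652 0.712 3.027
v 3.73 0.542 1.485
v 3.249 1.283 3.424
v 2.858 2.204 0.634
v 2.377 2.944 2.573
v 4.783 1.116 1.527
v 4.302 1.856 3.466
v 3.911 2.777 0.676
v 3.43 3.518 2.615
f 2 1 4
f 2 4 3
f 4 1 5
f 4 5 3
f 5 1 6
f 5 6 3
f 6 1 7
f 6 7 3
f 7 1 8
f 7 8 3
f 8 1 9
f 8 9 3
f 9 1 10
f 9 10 3
f 10 1 11
f 10 11 3
f 11 1 12
f 11 12 3
f 12 1 13
f 12 13 3
f 13 1 14
f 13 14 3
f 14 1 15
f 14 15 3
f 15 1 2
f 15 2 3
f 17 16 20
f 17 20 18
f 18 20 21
f 18 21 19
f 20 16 22
f 20 22 21
f 21 22 23
f 21 23 19
f 22 16 24
f 22 24 23
f 23 24 25
f 23 25 19
f 24 16 26
f 24 26 25
f 25 26 27
f 25 27 19
f 26 16 28
f 26 28 27
f 27 28 29
f 27 29 19
f 28 16 30
f 28 30 29
f 29 30 31
f 29 31 19
f 30 16 32
f 30 32 31
f 31 32 33
f 31 33 19
f 32 16 34
f 32 34 33
f 33 34 35
f 33 35 19
f 34 16 36
f 34 36 35
f 35 36 37
f 35 37 19
f 36 16 38
f 36 38 37
f 37 38 39
f 37 39 19
f 38 16 17
f 38 17 39
f 39 17 18
f 39 18 19
f 41 40 43
f 41 43 42
f 43 40 44
f 43 44 42
f 44 40 45
f 44 45 42
f 45 40 46
f 45 46 42
f 46 40 47
f 46 47 42
f 47 40 48
f 47 48 42
f 48 40 49
f 48 49 42
f 49 40 50
f 49 50 42
f 50 40 51
f 50 51 42
f 51 40 52
f 51 52 42
f 52 40 53
f 52 53 42
f 53 40 54
f 53 54 42
f 54 40 41
f 54 41 42
f 56 58 55
f 59 56 55
f 55 58 57
f 57 59 55
f 56 62 58
f 60 56 59
f 60 62 56
f 58 62 57
f 61 59 57
f 57 62 61
f 61 60 59
f 62 60 61



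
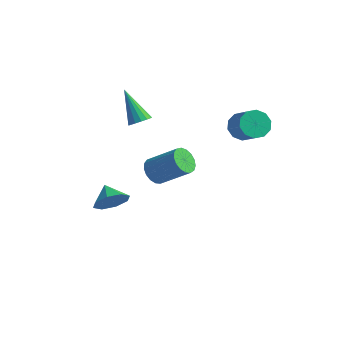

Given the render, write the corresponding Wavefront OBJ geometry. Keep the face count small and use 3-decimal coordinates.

v 0.866 -1.9 2.106
v 1.28 -2.487 1.753
v 2.809 -2.146 2.981
v 2.394 -1.56 3.334
v 1.372 -2.175 1.551
v 2.901 -1.834 2.779
v 1.349 -1.8 1.477
v 2.878 -1.459 2.704
v 1.215 -1.448 1.546
v 2.743 -1.108 2.774
v 1 -1.2 1.744
v 2.529 -0.859 2.971
v 0.755 -1.112 2.025
v 2.284 -0.771 3.252
v 0.536 -1.205 2.324
v 2.064 -0.864 3.552
v 0.391 -1.457 2.574
v 1.92 -1.116 3.801
v 0.356 -1.811 2.716
v 1.885 -1.47 3.944
v 0.437 -2.185 2.719
v 1.966 -1.844 3.946
v 0.616 -2.494 2.581
v 2.145 -2.153 3.809
v 0.853 -2.667 2.335
v 2.382 -2.326 3.562
v 1.092 -2.664 2.036
v 2.621 -2.324 3.263
v -2.32 1.687 2.41
v -1.984 1.277 2.802
v -3.64 2.213 4.09
v -1.825 1.579 2.832
v -1.8 1.909 2.749
v -1.914 2.18 2.575
v -2.136 2.319 2.357
v -2.409 2.289 2.153
v -2.657 2.097 2.017
v -2.816 1.796 1.987
v -2.841 1.466 2.07
v -2.727 1.195 2.244
v -2.504 1.056 2.463
v -2.232 1.086 2.667
v 3.073 2.969 3.318
v 3.641 2.878 2.652
v 4.714 2.221 3.656
v 4.147 2.311 4.322
v 3.726 3.365 2.88
v 4.799 2.707 3.884
v 3.561 3.7 3.275
v 4.635 3.042 4.279
v 3.21 3.756 3.687
v 4.284 3.098 4.691
v 2.807 3.511 3.958
v 3.881 2.854 4.962
v 2.506 3.059 3.984
v 3.579 2.402 4.988
v 2.421 2.573 3.756
v 3.494 1.915 4.76
v 2.585 2.238 3.361
v 3.659 1.58 4.365
v 2.936 2.182 2.949
v 4.01 1.524 3.953
v 3.339 2.426 2.678
v 4.413 1.769 3.682
v -2.704 -0.539 -2.707
v -2.109 -0.502 -1.867
v -3.556 0.099 -2.133
v -1.982 0.105 -2.354
v -2.278 0.335 -3.047
v -2.823 0.053 -3.542
v -3.299 -0.576 -3.548
v -3.426 -1.183 -3.061
v -3.13 -1.413 -2.368
v -2.585 -1.131 -1.873
f 2 1 5
f 2 5 3
f 3 5 6
f 3 6 4
f 5 1 7
f 5 7 6
f 6 7 8
f 6 8 4
f 7 1 9
f 7 9 8
f 8 9 10
f 8 10 4
f 9 1 11
f 9 11 10
f 10 11 12
f 10 12 4
f 11 1 13
f 11 13 12
f 12 13 14
f 12 14 4
f 13 1 15
f 13 15 14
f 14 15 16
f 14 16 4
f 15 1 17
f 15 17 16
f 16 17 18
f 16 18 4
f 17 1 19
f 17 19 18
f 18 19 20
f 18 20 4
f 19 1 21
f 19 21 20
f 20 21 22
f 20 22 4
f 21 1 23
f 21 23 22
f 22 23 24
f 22 24 4
f 23 1 25
f 23 25 24
f 24 25 26
f 24 26 4
f 25 1 27
f 25 27 26
f 26 27 28
f 26 28 4
f 27 1 2
f 27 2 28
f 28 2 3
f 28 3 4
f 30 29 32
f 30 32 31
f 32 29 33
f 32 33 31
f 33 29 34
f 33 34 31
f 34 29 35
f 34 35 31
f 35 29 36
f 35 36 31
f 36 29 37
f 36 37 31
f 37 29 38
f 37 38 31
f 38 29 39
f 38 39 31
f 39 29 40
f 39 40 31
f 40 29 41
f 40 41 31
f 41 29 42
f 41 42 31
f 42 29 30
f 42 30 31
f 44 43 47
f 44 47 45
f 45 47 48
f 45 48 46
f 47 43 49
f 47 49 48
f 48 49 50
f 48 50 46
f 49 43 51
f 49 51 50
f 50 51 52
f 50 52 46
f 51 43 53
f 51 53 52
f 52 53 54
f 52 54 46
f 53 43 55
f 53 55 54
f 54 55 56
f 54 56 46
f 55 43 57
f 55 57 56
f 56 57 58
f 56 58 46
f 57 43 59
f 57 59 58
f 58 59 60
f 58 60 46
f 59 43 61
f 59 61 60
f 60 61 62
f 60 62 46
f 61 43 63
f 61 63 62
f 62 63 64
f 62 64 46
f 63 43 44
f 63 44 64
f 64 44 45
f 64 45 46
f 66 65 68
f 66 68 67
f 68 65 69
f 68 69 67
f 69 65 70
f 69 70 67
f 70 65 71
f 70 71 67
f 71 65 72
f 71 72 67
f 72 65 73
f 72 73 67
f 73 65 74
f 73 74 67
f 74 65 66
f 74 66 67



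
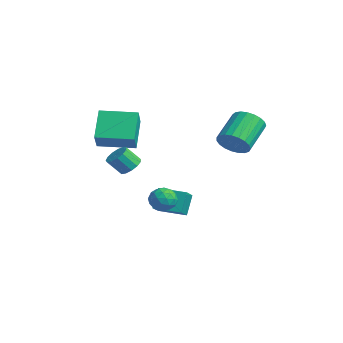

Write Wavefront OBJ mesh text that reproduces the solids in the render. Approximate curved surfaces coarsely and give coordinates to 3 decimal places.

v 1.294 -1.271 -3.416
v 0.877 -0.748 -2.243
v 0.29 -0.469 -4.13
v -0.127 0.054 -2.957
v 2.307 -0.134 -3.563
v 1.89 0.389 -2.39
v 1.303 0.668 -4.277
v 0.886 1.191 -3.104
v 3.19 -0.837 -1.867
v 3.645 -1.388 -1.533
v 2.635 -1.732 -2.587
v 3.09 -2.283 -2.253
v 2.527 -1.926 -1.831
v 2.87 -1.373 -1.386
v 3.41 -1.747 -2.734
v 3.753 -1.194 -2.289
v 3.78 -1.95 -2.069
v 3.235 -2.061 -1.51
v 3.045 -1.059 -2.61
v 2.5 -1.17 -2.051
v 3.466 -1.034 -1.637
v 2.814 -2.086 -2.483
v 2.483 -1.877 -2.235
v 2.75 -2.2 -2.039
v 3.011 -1.025 -1.55
v 3.278 -1.349 -1.354
v 2.621 -1.666 -1.529
v 3.002 -1.771 -2.766
v 3.269 -2.095 -2.57
v 3.53 -0.92 -2.081
v 3.797 -1.243 -1.885
v 3.659 -1.454 -2.591
v 3.813 -1.688 -1.755
v 3.487 -2.214 -2.178
v 3.675 -1.899 -2.461
v 3.877 -1.574 -2.2
v 3.492 -1.753 -1.427
v 3.166 -2.28 -1.85
v 2.836 -2.07 -1.602
v 3.037 -1.745 -1.34
v 3.572 -2.084 -1.742
v 3.114 -0.84 -2.27
v 2.788 -1.367 -2.693
v 3.243 -1.375 -2.78
v 3.444 -1.05 -2.518
v 2.793 -0.906 -1.942
v 2.467 -1.432 -2.365
v 2.403 -1.546 -1.92
v 2.605 -1.221 -1.659
v 2.708 -1.036 -2.378
v 3.06 -3.276 0.464
v 3.494 -3.725 0.219
v 3.273 -4.393 1.052
v 2.84 -3.944 1.296
v 3.691 -3.502 0.45
v 3.47 -4.169 1.283
v 3.689 -3.207 0.686
v 3.468 -3.874 1.519
v 3.487 -2.934 0.851
v 3.266 -3.601 1.684
v 3.149 -2.77 0.893
v 2.928 -3.437 1.726
v 2.784 -2.766 0.799
v 2.563 -3.434 1.632
v 2.506 -2.925 0.598
v 2.285 -3.593 1.431
v 2.404 -3.195 0.355
v 2.183 -3.863 1.187
v 2.511 -3.491 0.146
v 2.29 -4.158 0.979
v 2.792 -3.719 0.038
v 2.571 -4.386 0.871
v 3.158 -3.806 0.065
v 2.938 -4.473 0.898
v 3.935 1.937 1.435
v 4.333 2.607 0.928
v 3.424 3.973 2.018
v 3.025 3.303 2.525
v 4.005 2.543 0.734
v 3.096 3.91 1.823
v 3.664 2.375 0.661
v 2.755 3.741 1.75
v 3.371 2.131 0.721
v 2.462 3.497 1.811
v 3.175 1.853 0.906
v 2.265 3.22 1.995
v 3.11 1.59 1.182
v 2.201 2.956 2.271
v 3.188 1.387 1.501
v 2.278 2.753 2.591
v 3.395 1.279 1.81
v 2.485 2.645 2.899
v 3.695 1.284 2.053
v 2.786 2.651 3.143
v 4.037 1.403 2.19
v 3.128 2.769 3.279
v 4.361 1.614 2.196
v 3.452 2.98 3.286
v 4.611 1.88 2.071
v 3.702 3.247 3.16
v 4.745 2.157 1.835
v 3.836 3.523 2.925
v 4.738 2.395 1.531
v 3.829 3.762 2.621
v 4.593 2.554 1.21
v 3.683 3.921 2.3
v 0.213 -3.835 0.992
v 1.091 -4.34 1.958
v -0.884 -3.099 2.372
v -0.006 -3.604 3.338
v 1.266 -2.136 0.922
v 2.144 -2.641 1.888
v 0.169 -1.4 2.302
v 1.047 -1.905 3.268
f 2 4 1
f 5 2 1
f 1 4 3
f 3 5 1
f 2 8 4
f 6 2 5
f 6 8 2
f 4 8 3
f 7 5 3
f 3 8 7
f 7 6 5
f 8 6 7
f 9 46 25
f 46 20 49
f 25 49 14
f 46 49 25
f 9 25 21
f 25 14 26
f 21 26 10
f 25 26 21
f 9 21 30
f 21 10 31
f 30 31 16
f 21 31 30
f 9 30 42
f 30 16 45
f 42 45 19
f 30 45 42
f 9 42 46
f 42 19 50
f 46 50 20
f 42 50 46
f 10 26 37
f 26 14 40
f 37 40 18
f 26 40 37
f 14 49 27
f 49 20 48
f 27 48 13
f 49 48 27
f 20 50 47
f 50 19 43
f 47 43 11
f 50 43 47
f 19 45 44
f 45 16 32
f 44 32 15
f 45 32 44
f 16 31 36
f 31 10 33
f 36 33 17
f 31 33 36
f 12 38 24
f 38 18 39
f 24 39 13
f 38 39 24
f 12 24 22
f 24 13 23
f 22 23 11
f 24 23 22
f 12 22 29
f 22 11 28
f 29 28 15
f 22 28 29
f 12 29 34
f 29 15 35
f 34 35 17
f 29 35 34
f 12 34 38
f 34 17 41
f 38 41 18
f 34 41 38
f 13 39 27
f 39 18 40
f 27 40 14
f 39 40 27
f 11 23 47
f 23 13 48
f 47 48 20
f 23 48 47
f 15 28 44
f 28 11 43
f 44 43 19
f 28 43 44
f 17 35 36
f 35 15 32
f 36 32 16
f 35 32 36
f 18 41 37
f 41 17 33
f 37 33 10
f 41 33 37
f 52 51 55
f 52 55 53
f 53 55 56
f 53 56 54
f 55 51 57
f 55 57 56
f 56 57 58
f 56 58 54
f 57 51 59
f 57 59 58
f 58 59 60
f 58 60 54
f 59 51 61
f 59 61 60
f 60 61 62
f 60 62 54
f 61 51 63
f 61 63 62
f 62 63 64
f 62 64 54
f 63 51 65
f 63 65 64
f 64 65 66
f 64 66 54
f 65 51 67
f 65 67 66
f 66 67 68
f 66 68 54
f 67 51 69
f 67 69 68
f 68 69 70
f 68 70 54
f 69 51 71
f 69 71 70
f 70 71 72
f 70 72 54
f 71 51 73
f 71 73 72
f 72 73 74
f 72 74 54
f 73 51 52
f 73 52 74
f 74 52 53
f 74 53 54
f 76 75 79
f 76 79 77
f 77 79 80
f 77 80 78
f 79 75 81
f 79 81 80
f 80 81 82
f 80 82 78
f 81 75 83
f 81 83 82
f 82 83 84
f 82 84 78
f 83 75 85
f 83 85 84
f 84 85 86
f 84 86 78
f 85 75 87
f 85 87 86
f 86 87 88
f 86 88 78
f 87 75 89
f 87 89 88
f 88 89 90
f 88 90 78
f 89 75 91
f 89 91 90
f 90 91 92
f 90 92 78
f 91 75 93
f 91 93 92
f 92 93 94
f 92 94 78
f 93 75 95
f 93 95 94
f 94 95 96
f 94 96 78
f 95 75 97
f 95 97 96
f 96 97 98
f 96 98 78
f 97 75 99
f 97 99 98
f 98 99 100
f 98 100 78
f 99 75 101
f 99 101 100
f 100 101 102
f 100 102 78
f 101 75 103
f 101 103 102
f 102 103 104
f 102 104 78
f 103 75 105
f 103 105 104
f 104 105 106
f 104 106 78
f 105 75 76
f 105 76 106
f 106 76 77
f 106 77 78
f 108 110 107
f 111 108 107
f 107 110 109
f 109 111 107
f 108 114 110
f 112 108 111
f 112 114 108
f 110 114 109
f 113 111 109
f 109 114 113
f 113 112 111
f 114 112 113



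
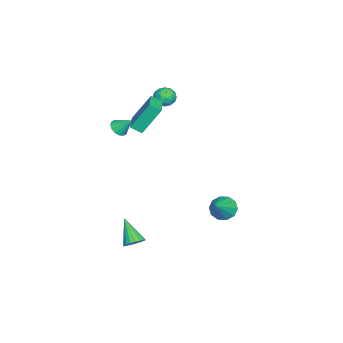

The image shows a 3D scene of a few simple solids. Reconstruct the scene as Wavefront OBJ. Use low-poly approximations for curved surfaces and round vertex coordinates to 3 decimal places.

v 4.314 -2.484 -4.385
v 4.862 -2.557 -4.025
v 3.366 -3.316 -3.115
v 4.757 -2.298 -3.933
v 4.565 -2.076 -3.931
v 4.323 -1.935 -4.019
v 4.079 -1.902 -4.179
v 3.882 -1.985 -4.38
v 3.77 -2.166 -4.583
v 3.766 -2.41 -4.746
v 3.87 -2.669 -4.837
v 4.063 -2.891 -4.84
v 4.305 -3.033 -4.752
v 4.548 -3.065 -4.591
v 4.746 -2.983 -4.39
v 4.858 -2.801 -4.188
v -4.651 -2.784 2.434
v -4.33 -2.58 3.064
v -3.59 -3.1 1.996
v -3.269 -2.896 2.626
v -3.706 -3.487 2.611
v -4.362 -3.292 2.881
v -3.558 -2.388 2.179
v -4.214 -2.193 2.449
v -3.655 -2.335 2.906
v -3.747 -3.015 3.173
v -4.173 -2.665 1.887
v -4.265 -3.345 2.154
v -4.584 -2.654 2.787
v -3.336 -3.026 2.273
v -3.593 -3.373 2.264
v -3.405 -3.253 2.634
v -4.603 -3.073 2.68
v -4.414 -2.953 3.05
v -4.048 -3.486 2.784
v -3.506 -2.727 2.01
v -3.317 -2.607 2.38
v -4.515 -2.427 2.426
v -4.327 -2.307 2.796
v -3.872 -2.194 2.276
v -3.998 -2.39 3.065
v -3.374 -2.576 2.808
v -3.544 -2.277 2.545
v -3.929 -2.163 2.704
v -4.052 -2.79 3.222
v -3.428 -2.975 2.965
v -3.686 -3.323 2.956
v -4.071 -3.208 3.115
v -3.655 -2.646 3.129
v -4.492 -2.705 2.095
v -3.868 -2.89 1.838
v -3.849 -2.472 1.945
v -4.234 -2.357 2.104
v -4.546 -3.104 2.252
v -3.922 -3.29 1.995
v -3.991 -3.517 2.356
v -4.376 -3.403 2.515
v -4.265 -3.034 1.931
v -0.694 1.454 -4.268
v -0.153 1.774 -4.856
v 0.774 1.246 -3.032
v -0.34 2.179 -4.566
v -0.662 2.307 -4.163
v -0.996 2.109 -3.8
v -1.214 1.661 -3.616
v -1.234 1.134 -3.681
v -1.047 0.729 -3.97
v -0.726 0.601 -4.374
v -0.392 0.799 -4.737
v -0.173 1.247 -4.921
v 1.191 -4.169 2.861
v 1.703 -4.445 3.045
v 1.329 -3.371 3.679
v 1.796 -4.238 2.827
v 1.728 -4.011 2.617
v 1.515 -3.827 2.474
v 1.216 -3.735 2.434
v 0.91 -3.758 2.508
v 0.679 -3.892 2.678
v 0.586 -4.1 2.896
v 0.655 -4.326 3.105
v 0.867 -4.51 3.249
v 1.166 -4.603 3.289
v 1.472 -4.579 3.215
v -3.042 -4.58 1.008
v -3.505 -3.551 2.767
v -3.118 -3.884 0.581
v -3.58 -2.855 2.34
v -1.46 -4.265 1.24
v -1.922 -3.236 2.999
v -1.535 -3.569 0.813
v -1.998 -2.54 2.572
f 2 1 4
f 2 4 3
f 4 1 5
f 4 5 3
f 5 1 6
f 5 6 3
f 6 1 7
f 6 7 3
f 7 1 8
f 7 8 3
f 8 1 9
f 8 9 3
f 9 1 10
f 9 10 3
f 10 1 11
f 10 11 3
f 11 1 12
f 11 12 3
f 12 1 13
f 12 13 3
f 13 1 14
f 13 14 3
f 14 1 15
f 14 15 3
f 15 1 16
f 15 16 3
f 16 1 2
f 16 2 3
f 17 54 33
f 54 28 57
f 33 57 22
f 54 57 33
f 17 33 29
f 33 22 34
f 29 34 18
f 33 34 29
f 17 29 38
f 29 18 39
f 38 39 24
f 29 39 38
f 17 38 50
f 38 24 53
f 50 53 27
f 38 53 50
f 17 50 54
f 50 27 58
f 54 58 28
f 50 58 54
f 18 34 45
f 34 22 48
f 45 48 26
f 34 48 45
f 22 57 35
f 57 28 56
f 35 56 21
f 57 56 35
f 28 58 55
f 58 27 51
f 55 51 19
f 58 51 55
f 27 53 52
f 53 24 40
f 52 40 23
f 53 40 52
f 24 39 44
f 39 18 41
f 44 41 25
f 39 41 44
f 20 46 32
f 46 26 47
f 32 47 21
f 46 47 32
f 20 32 30
f 32 21 31
f 30 31 19
f 32 31 30
f 20 30 37
f 30 19 36
f 37 36 23
f 30 36 37
f 20 37 42
f 37 23 43
f 42 43 25
f 37 43 42
f 20 42 46
f 42 25 49
f 46 49 26
f 42 49 46
f 21 47 35
f 47 26 48
f 35 48 22
f 47 48 35
f 19 31 55
f 31 21 56
f 55 56 28
f 31 56 55
f 23 36 52
f 36 19 51
f 52 51 27
f 36 51 52
f 25 43 44
f 43 23 40
f 44 40 24
f 43 40 44
f 26 49 45
f 49 25 41
f 45 41 18
f 49 41 45
f 60 59 62
f 60 62 61
f 62 59 63
f 62 63 61
f 63 59 64
f 63 64 61
f 64 59 65
f 64 65 61
f 65 59 66
f 65 66 61
f 66 59 67
f 66 67 61
f 67 59 68
f 67 68 61
f 68 59 69
f 68 69 61
f 69 59 70
f 69 70 61
f 70 59 60
f 70 60 61
f 72 71 74
f 72 74 73
f 74 71 75
f 74 75 73
f 75 71 76
f 75 76 73
f 76 71 77
f 76 77 73
f 77 71 78
f 77 78 73
f 78 71 79
f 78 79 73
f 79 71 80
f 79 80 73
f 80 71 81
f 80 81 73
f 81 71 82
f 81 82 73
f 82 71 83
f 82 83 73
f 83 71 84
f 83 84 73
f 84 71 72
f 84 72 73
f 86 88 85
f 89 86 85
f 85 88 87
f 87 89 85
f 86 92 88
f 90 86 89
f 90 92 86
f 88 92 87
f 91 89 87
f 87 92 91
f 91 90 89
f 92 90 91



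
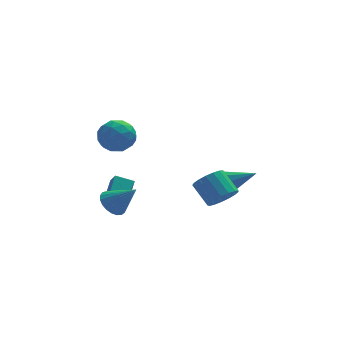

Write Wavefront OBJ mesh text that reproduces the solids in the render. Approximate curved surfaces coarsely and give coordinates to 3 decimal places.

v 1.854 -0.596 -3.175
v 2.427 -0.957 -2.439
v 1.779 0.155 -1.39
v 1.206 0.516 -2.125
v 2.696 -0.614 -2.636
v 2.049 0.498 -1.587
v 2.772 -0.267 -2.956
v 2.125 0.845 -1.907
v 2.638 0.005 -3.327
v 1.991 1.117 -2.278
v 2.325 0.139 -3.663
v 1.677 1.251 -2.614
v 1.903 0.105 -3.886
v 1.255 1.216 -2.837
v 1.47 -0.09 -3.947
v 0.822 1.021 -2.898
v 1.125 -0.401 -3.831
v 0.477 0.711 -2.782
v 0.947 -0.756 -3.564
v 0.299 0.355 -2.515
v 0.977 -1.075 -3.208
v 0.329 0.037 -2.159
v 1.207 -1.284 -2.845
v 0.56 -0.172 -1.796
v 1.586 -1.335 -2.557
v 0.939 -0.223 -1.507
v 2.026 -1.217 -2.41
v 1.379 -0.105 -1.361
v -4.467 4.023 0.254
v -3.663 4.924 0.316
v -3.117 2.876 -0.576
v -2.313 3.777 -0.514
v -2.693 3.235 0.498
v -3.527 3.944 1.011
v -3.253 3.856 -1.271
v -4.087 4.565 -0.758
v -2.912 4.821 -0.627
v -2.566 4.437 0.466
v -4.214 3.363 -0.726
v -3.868 2.979 0.367
v -4.183 4.575 0.358
v -2.597 3.225 -0.618
v -2.82 2.907 -0.023
v -2.347 3.436 0.013
v -4.103 3.999 0.767
v -3.631 4.528 0.803
v -3.061 3.535 0.91
v -3.149 3.272 -1.063
v -2.677 3.801 -1.027
v -4.433 4.364 -0.273
v -3.96 4.893 -0.237
v -3.719 4.265 -1.17
v -3.27 5.043 -0.16
v -2.476 4.369 -0.648
v -3.029 4.415 -1.093
v -3.519 4.832 -0.791
v -3.066 4.818 0.483
v -2.273 4.143 -0.005
v -2.496 3.825 0.59
v -2.986 4.241 0.891
v -2.625 4.757 -0.071
v -4.507 3.657 -0.255
v -3.714 2.982 -0.743
v -3.794 3.559 -1.151
v -4.284 3.975 -0.85
v -4.304 3.431 0.388
v -3.51 2.757 -0.1
v -3.261 2.968 0.531
v -3.751 3.385 0.833
v -4.155 3.043 -0.189
v 2.785 2.273 -3.566
v 3.165 2.714 -4.071
v 4.255 1.867 -2.814
v 3.029 2.999 -3.649
v 2.778 2.945 -3.189
v 2.531 2.576 -2.906
v 2.403 2.066 -2.931
v 2.454 1.652 -3.254
v 2.66 1.53 -3.723
v 2.925 1.755 -4.118
v 3.124 2.222 -4.256
v -4.365 -1.184 -2.585
v -3.652 -1.078 -3.172
v -3.175 -1.836 -1.255
v -3.661 -0.735 -2.994
v -3.793 -0.469 -2.746
v -4.023 -0.327 -2.47
v -4.313 -0.333 -2.214
v -4.611 -0.486 -2.022
v -4.867 -0.76 -1.927
v -5.037 -1.107 -1.946
v -5.09 -1.467 -2.075
v -5.017 -1.779 -2.293
v -4.832 -1.988 -2.561
v -4.567 -2.057 -2.833
v -4.266 -1.976 -3.062
v -3.982 -1.758 -3.209
v -3.765 -1.44 -3.248
v -4.29 0.819 -3.067
v -3.77 1.98 -2.272
v -4.494 1.362 -3.728
v -3.973 2.523 -2.934
v -3.227 0.657 -3.526
v -2.706 1.818 -2.732
v -3.43 1.2 -4.188
v -2.91 2.361 -3.393
f 2 1 5
f 2 5 3
f 3 5 6
f 3 6 4
f 5 1 7
f 5 7 6
f 6 7 8
f 6 8 4
f 7 1 9
f 7 9 8
f 8 9 10
f 8 10 4
f 9 1 11
f 9 11 10
f 10 11 12
f 10 12 4
f 11 1 13
f 11 13 12
f 12 13 14
f 12 14 4
f 13 1 15
f 13 15 14
f 14 15 16
f 14 16 4
f 15 1 17
f 15 17 16
f 16 17 18
f 16 18 4
f 17 1 19
f 17 19 18
f 18 19 20
f 18 20 4
f 19 1 21
f 19 21 20
f 20 21 22
f 20 22 4
f 21 1 23
f 21 23 22
f 22 23 24
f 22 24 4
f 23 1 25
f 23 25 24
f 24 25 26
f 24 26 4
f 25 1 27
f 25 27 26
f 26 27 28
f 26 28 4
f 27 1 2
f 27 2 28
f 28 2 3
f 28 3 4
f 29 66 45
f 66 40 69
f 45 69 34
f 66 69 45
f 29 45 41
f 45 34 46
f 41 46 30
f 45 46 41
f 29 41 50
f 41 30 51
f 50 51 36
f 41 51 50
f 29 50 62
f 50 36 65
f 62 65 39
f 50 65 62
f 29 62 66
f 62 39 70
f 66 70 40
f 62 70 66
f 30 46 57
f 46 34 60
f 57 60 38
f 46 60 57
f 34 69 47
f 69 40 68
f 47 68 33
f 69 68 47
f 40 70 67
f 70 39 63
f 67 63 31
f 70 63 67
f 39 65 64
f 65 36 52
f 64 52 35
f 65 52 64
f 36 51 56
f 51 30 53
f 56 53 37
f 51 53 56
f 32 58 44
f 58 38 59
f 44 59 33
f 58 59 44
f 32 44 42
f 44 33 43
f 42 43 31
f 44 43 42
f 32 42 49
f 42 31 48
f 49 48 35
f 42 48 49
f 32 49 54
f 49 35 55
f 54 55 37
f 49 55 54
f 32 54 58
f 54 37 61
f 58 61 38
f 54 61 58
f 33 59 47
f 59 38 60
f 47 60 34
f 59 60 47
f 31 43 67
f 43 33 68
f 67 68 40
f 43 68 67
f 35 48 64
f 48 31 63
f 64 63 39
f 48 63 64
f 37 55 56
f 55 35 52
f 56 52 36
f 55 52 56
f 38 61 57
f 61 37 53
f 57 53 30
f 61 53 57
f 72 71 74
f 72 74 73
f 74 71 75
f 74 75 73
f 75 71 76
f 75 76 73
f 76 71 77
f 76 77 73
f 77 71 78
f 77 78 73
f 78 71 79
f 78 79 73
f 79 71 80
f 79 80 73
f 80 71 81
f 80 81 73
f 81 71 72
f 81 72 73
f 83 82 85
f 83 85 84
f 85 82 86
f 85 86 84
f 86 82 87
f 86 87 84
f 87 82 88
f 87 88 84
f 88 82 89
f 88 89 84
f 89 82 90
f 89 90 84
f 90 82 91
f 90 91 84
f 91 82 92
f 91 92 84
f 92 82 93
f 92 93 84
f 93 82 94
f 93 94 84
f 94 82 95
f 94 95 84
f 95 82 96
f 95 96 84
f 96 82 97
f 96 97 84
f 97 82 98
f 97 98 84
f 98 82 83
f 98 83 84
f 100 102 99
f 103 100 99
f 99 102 101
f 101 103 99
f 100 106 102
f 104 100 103
f 104 106 100
f 102 106 101
f 105 103 101
f 101 106 105
f 105 104 103
f 106 104 105



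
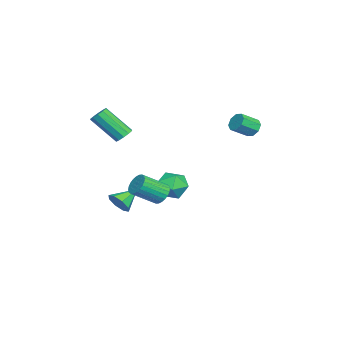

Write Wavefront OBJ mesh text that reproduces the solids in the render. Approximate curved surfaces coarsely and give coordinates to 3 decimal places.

v -1.248 0.009 -2.626
v -0.727 -0.264 -1.755
v -2.693 -0.576 -1.945
v -2.172 -0.849 -1.074
v -2.31 0.167 -1.306
v -1.417 0.528 -1.728
v -2.003 -1.368 -1.972
v -1.11 -1.007 -2.394
v -1.193 -1.116 -1.351
v -1.383 -0.167 -0.94
v -2.037 -0.673 -2.76
v -2.227 0.276 -2.349
v 0.966 -0.605 -1.378
v 1.355 -0.126 -1.007
v 2.003 -1.376 -0.072
v 1.614 -1.855 -0.442
v 1.119 -0.135 -0.855
v 1.767 -1.384 0.081
v 0.86 -0.215 -0.782
v 1.508 -1.464 0.153
v 0.617 -0.354 -0.8
v 1.265 -1.604 0.135
v 0.427 -0.532 -0.906
v 1.075 -1.782 0.029
v 0.319 -0.721 -1.084
v 0.967 -1.971 -0.149
v 0.31 -0.892 -1.307
v 0.958 -2.142 -0.371
v 0.4 -1.02 -1.54
v 1.048 -2.27 -0.605
v 0.577 -1.084 -1.748
v 1.225 -2.334 -0.813
v 0.813 -1.076 -1.901
v 1.461 -2.325 -0.965
v 1.072 -0.996 -1.973
v 1.72 -2.245 -1.038
v 1.315 -0.856 -1.955
v 1.963 -2.106 -1.02
v 1.505 -0.678 -1.849
v 2.153 -1.928 -0.914
v 1.613 -0.489 -1.671
v 2.261 -1.739 -0.736
v 1.622 -0.318 -1.449
v 2.27 -1.568 -0.513
v 1.532 -0.19 -1.215
v 2.18 -1.44 -0.28
v 0.447 -2.691 2.619
v 1.015 -2.604 2.751
v 0.882 -4.023 4.253
v 0.313 -4.109 4.121
v 0.817 -2.373 2.952
v 0.683 -3.792 4.454
v 0.477 -2.264 3.025
v 0.343 -3.682 4.527
v 0.125 -2.317 2.943
v -0.008 -3.735 4.445
v -0.103 -2.513 2.738
v -0.237 -3.932 4.24
v -0.122 -2.777 2.487
v -0.255 -4.196 3.989
v 0.077 -3.008 2.286
v -0.057 -4.427 3.788
v 0.417 -3.118 2.213
v 0.283 -4.536 3.715
v 0.768 -3.065 2.295
v 0.635 -4.483 3.797
v 0.997 -2.868 2.5
v 0.863 -4.287 4.002
v -0.972 4.064 3.016
v -0.44 4.401 3.005
v 0.124 3.534 3.633
v -0.408 3.196 3.644
v -0.713 4.501 3.389
v -0.15 3.634 4.017
v -1.139 4.345 3.554
v -0.575 3.478 4.182
v -1.466 4.024 3.405
v -0.903 3.157 4.033
v -1.504 3.726 3.027
v -0.94 2.859 3.655
v -1.23 3.626 2.643
v -0.667 2.759 3.271
v -0.805 3.782 2.478
v -0.241 2.915 3.106
v -0.477 4.103 2.627
v 0.086 3.236 3.255
v -2.085 -3.474 -3.581
v -1.728 -3.669 -2.88
v -3.055 -2.586 -2.839
v -1.474 -3.17 -3.145
v -1.577 -2.849 -3.665
v -1.978 -2.894 -4.136
v -2.442 -3.279 -4.281
v -2.696 -3.779 -4.016
v -2.593 -4.1 -3.496
v -2.192 -4.054 -3.025
f 1 12 6
f 1 6 2
f 1 2 8
f 1 8 11
f 1 11 12
f 2 6 10
f 6 12 5
f 12 11 3
f 11 8 7
f 8 2 9
f 4 10 5
f 4 5 3
f 4 3 7
f 4 7 9
f 4 9 10
f 5 10 6
f 3 5 12
f 7 3 11
f 9 7 8
f 10 9 2
f 14 13 17
f 14 17 15
f 15 17 18
f 15 18 16
f 17 13 19
f 17 19 18
f 18 19 20
f 18 20 16
f 19 13 21
f 19 21 20
f 20 21 22
f 20 22 16
f 21 13 23
f 21 23 22
f 22 23 24
f 22 24 16
f 23 13 25
f 23 25 24
f 24 25 26
f 24 26 16
f 25 13 27
f 25 27 26
f 26 27 28
f 26 28 16
f 27 13 29
f 27 29 28
f 28 29 30
f 28 30 16
f 29 13 31
f 29 31 30
f 30 31 32
f 30 32 16
f 31 13 33
f 31 33 32
f 32 33 34
f 32 34 16
f 33 13 35
f 33 35 34
f 34 35 36
f 34 36 16
f 35 13 37
f 35 37 36
f 36 37 38
f 36 38 16
f 37 13 39
f 37 39 38
f 38 39 40
f 38 40 16
f 39 13 41
f 39 41 40
f 40 41 42
f 40 42 16
f 41 13 43
f 41 43 42
f 42 43 44
f 42 44 16
f 43 13 45
f 43 45 44
f 44 45 46
f 44 46 16
f 45 13 14
f 45 14 46
f 46 14 15
f 46 15 16
f 48 47 51
f 48 51 49
f 49 51 52
f 49 52 50
f 51 47 53
f 51 53 52
f 52 53 54
f 52 54 50
f 53 47 55
f 53 55 54
f 54 55 56
f 54 56 50
f 55 47 57
f 55 57 56
f 56 57 58
f 56 58 50
f 57 47 59
f 57 59 58
f 58 59 60
f 58 60 50
f 59 47 61
f 59 61 60
f 60 61 62
f 60 62 50
f 61 47 63
f 61 63 62
f 62 63 64
f 62 64 50
f 63 47 65
f 63 65 64
f 64 65 66
f 64 66 50
f 65 47 67
f 65 67 66
f 66 67 68
f 66 68 50
f 67 47 48
f 67 48 68
f 68 48 49
f 68 49 50
f 70 69 73
f 70 73 71
f 71 73 74
f 71 74 72
f 73 69 75
f 73 75 74
f 74 75 76
f 74 76 72
f 75 69 77
f 75 77 76
f 76 77 78
f 76 78 72
f 77 69 79
f 77 79 78
f 78 79 80
f 78 80 72
f 79 69 81
f 79 81 80
f 80 81 82
f 80 82 72
f 81 69 83
f 81 83 82
f 82 83 84
f 82 84 72
f 83 69 85
f 83 85 84
f 84 85 86
f 84 86 72
f 85 69 70
f 85 70 86
f 86 70 71
f 86 71 72
f 88 87 90
f 88 90 89
f 90 87 91
f 90 91 89
f 91 87 92
f 91 92 89
f 92 87 93
f 92 93 89
f 93 87 94
f 93 94 89
f 94 87 95
f 94 95 89
f 95 87 96
f 95 96 89
f 96 87 88
f 96 88 89



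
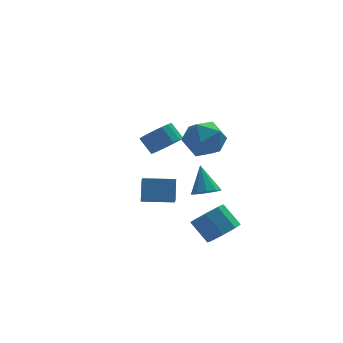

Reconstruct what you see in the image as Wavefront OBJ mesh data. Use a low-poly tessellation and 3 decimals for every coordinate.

v 2.208 2.766 -0.709
v 3.009 2.658 -0.173
v 2.534 3.286 0.664
v 1.732 3.394 0.129
v 3.09 3.044 -0.417
v 2.615 3.673 0.42
v 2.969 3.367 -0.728
v 2.493 3.995 0.109
v 2.673 3.552 -1.035
v 2.198 4.18 -0.197
v 2.271 3.557 -1.267
v 1.796 4.185 -0.429
v 1.854 3.38 -1.371
v 1.379 4.009 -0.533
v 1.518 3.063 -1.323
v 1.043 3.692 -0.485
v 1.341 2.678 -1.135
v 0.865 3.306 -0.297
v 1.361 2.313 -0.849
v 0.886 2.941 -0.011
v 1.576 2.051 -0.531
v 1.101 2.68 0.307
v 1.935 1.953 -0.254
v 1.46 2.582 0.584
v 2.357 2.042 -0.081
v 1.882 2.67 0.757
v 2.745 2.296 -0.052
v 2.269 2.924 0.786
v -0.355 -2.734 -1.317
v -0.47 -3.416 -0.756
v -0.144 -1.953 -0.325
v -0.259 -2.635 0.236
v 1.239 -3.065 -1.396
v 1.124 -3.747 -0.835
v 1.45 -2.284 -0.404
v 1.335 -2.966 0.157
v 2.681 -3.533 -0.608
v 3.442 -3.426 -0.65
v 2.619 -2.567 0.728
v 3.231 -3.085 -0.907
v 2.81 -2.915 -1.049
v 2.339 -2.981 -1.023
v 1.999 -3.258 -0.838
v 1.92 -3.64 -0.566
v 2.131 -3.981 -0.309
v 2.552 -4.151 -0.167
v 3.022 -4.085 -0.193
v 3.362 -3.808 -0.378
v 2.513 -0.612 2.395
v 3.632 -0.938 2.789
v 2.488 -2.182 1.171
v 3.607 -2.508 1.565
v 2.639 -2.597 2.319
v 2.655 -1.627 3.076
v 3.465 -1.493 0.884
v 3.481 -0.523 1.641
v 4.221 -1.482 1.855
v 3.71 -2.165 2.742
v 2.41 -0.955 1.218
v 1.899 -1.638 2.105
v 3.676 -3.209 -3.852
v 4.09 -3.781 -3.172
v 3.417 -3.002 -2.108
v 3.004 -2.431 -2.788
v 4.512 -3.185 -3.341
v 3.84 -2.406 -2.277
v 4.445 -2.603 -3.81
v 3.773 -1.824 -2.746
v 3.928 -2.377 -4.303
v 3.255 -1.598 -3.239
v 3.263 -2.638 -4.532
v 2.59 -1.859 -3.468
v 2.84 -3.234 -4.363
v 2.168 -2.455 -3.299
v 2.907 -3.816 -3.894
v 2.235 -3.037 -2.83
v 3.425 -4.042 -3.401
v 2.752 -3.263 -2.337
f 2 1 5
f 2 5 3
f 3 5 6
f 3 6 4
f 5 1 7
f 5 7 6
f 6 7 8
f 6 8 4
f 7 1 9
f 7 9 8
f 8 9 10
f 8 10 4
f 9 1 11
f 9 11 10
f 10 11 12
f 10 12 4
f 11 1 13
f 11 13 12
f 12 13 14
f 12 14 4
f 13 1 15
f 13 15 14
f 14 15 16
f 14 16 4
f 15 1 17
f 15 17 16
f 16 17 18
f 16 18 4
f 17 1 19
f 17 19 18
f 18 19 20
f 18 20 4
f 19 1 21
f 19 21 20
f 20 21 22
f 20 22 4
f 21 1 23
f 21 23 22
f 22 23 24
f 22 24 4
f 23 1 25
f 23 25 24
f 24 25 26
f 24 26 4
f 25 1 27
f 25 27 26
f 26 27 28
f 26 28 4
f 27 1 2
f 27 2 28
f 28 2 3
f 28 3 4
f 30 32 29
f 33 30 29
f 29 32 31
f 31 33 29
f 30 36 32
f 34 30 33
f 34 36 30
f 32 36 31
f 35 33 31
f 31 36 35
f 35 34 33
f 36 34 35
f 38 37 40
f 38 40 39
f 40 37 41
f 40 41 39
f 41 37 42
f 41 42 39
f 42 37 43
f 42 43 39
f 43 37 44
f 43 44 39
f 44 37 45
f 44 45 39
f 45 37 46
f 45 46 39
f 46 37 47
f 46 47 39
f 47 37 48
f 47 48 39
f 48 37 38
f 48 38 39
f 49 60 54
f 49 54 50
f 49 50 56
f 49 56 59
f 49 59 60
f 50 54 58
f 54 60 53
f 60 59 51
f 59 56 55
f 56 50 57
f 52 58 53
f 52 53 51
f 52 51 55
f 52 55 57
f 52 57 58
f 53 58 54
f 51 53 60
f 55 51 59
f 57 55 56
f 58 57 50
f 62 61 65
f 62 65 63
f 63 65 66
f 63 66 64
f 65 61 67
f 65 67 66
f 66 67 68
f 66 68 64
f 67 61 69
f 67 69 68
f 68 69 70
f 68 70 64
f 69 61 71
f 69 71 70
f 70 71 72
f 70 72 64
f 71 61 73
f 71 73 72
f 72 73 74
f 72 74 64
f 73 61 75
f 73 75 74
f 74 75 76
f 74 76 64
f 75 61 77
f 75 77 76
f 76 77 78
f 76 78 64
f 77 61 62
f 77 62 78
f 78 62 63
f 78 63 64

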